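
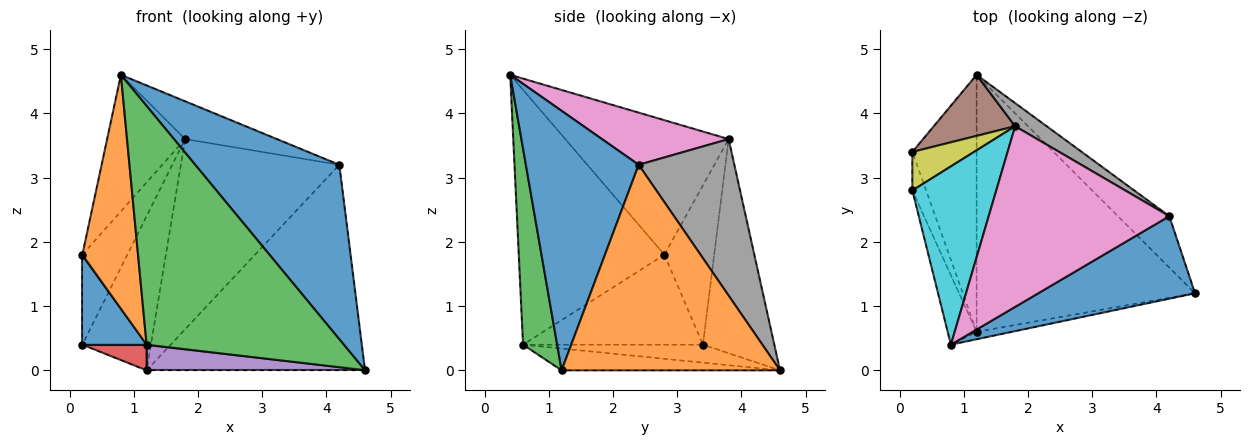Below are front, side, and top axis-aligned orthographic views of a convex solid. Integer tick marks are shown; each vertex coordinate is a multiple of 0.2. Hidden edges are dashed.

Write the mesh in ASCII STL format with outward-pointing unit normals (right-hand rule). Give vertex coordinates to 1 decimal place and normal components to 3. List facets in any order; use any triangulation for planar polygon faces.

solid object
 facet normal 0.578 -0.738 0.349
  outer loop
   vertex 4.2 2.4 3.2
   vertex 0.8 0.4 4.6
   vertex 4.6 1.2 0.0
  endloop
 endfacet
 facet normal 0.696 0.696 -0.174
  outer loop
   vertex 4.2 2.4 3.2
   vertex 4.6 1.2 0.0
   vertex 1.2 4.6 0.0
  endloop
 endfacet
 facet normal 0.170 -0.985 -0.031
  outer loop
   vertex 1.2 0.6 0.4
   vertex 4.6 1.2 0.0
   vertex 0.8 0.4 4.6
  endloop
 endfacet
 facet normal -0.268 -0.096 -0.959
  outer loop
   vertex 1.2 0.6 0.4
   vertex 0.2 3.4 0.4
   vertex 1.2 4.6 0.0
  endloop
 endfacet
 facet normal -0.099 -0.099 -0.990
  outer loop
   vertex 1.2 0.6 0.4
   vertex 1.2 4.6 0.0
   vertex 4.6 1.2 0.0
  endloop
 endfacet
 facet normal -0.696 0.668 0.264
  outer loop
   vertex 1.8 3.8 3.6
   vertex 1.2 4.6 0.0
   vertex 0.2 3.4 0.4
  endloop
 endfacet
 facet normal 0.272 0.197 0.942
  outer loop
   vertex 1.8 3.8 3.6
   vertex 0.8 0.4 4.6
   vertex 4.2 2.4 3.2
  endloop
 endfacet
 facet normal 0.514 0.852 0.104
  outer loop
   vertex 1.8 3.8 3.6
   vertex 4.2 2.4 3.2
   vertex 1.2 4.6 0.0
  endloop
 endfacet
 facet normal -0.713 0.644 0.276
  outer loop
   vertex 0.2 2.8 1.8
   vertex 1.8 3.8 3.6
   vertex 0.2 3.4 0.4
  endloop
 endfacet
 facet normal -0.786 0.376 0.490
  outer loop
   vertex 0.2 2.8 1.8
   vertex 0.8 0.4 4.6
   vertex 1.8 3.8 3.6
  endloop
 endfacet
 facet normal -0.932 -0.333 -0.143
  outer loop
   vertex 0.2 2.8 1.8
   vertex 0.2 3.4 0.4
   vertex 1.2 0.6 0.4
  endloop
 endfacet
 facet normal -0.929 -0.355 -0.105
  outer loop
   vertex 0.2 2.8 1.8
   vertex 1.2 0.6 0.4
   vertex 0.8 0.4 4.6
  endloop
 endfacet
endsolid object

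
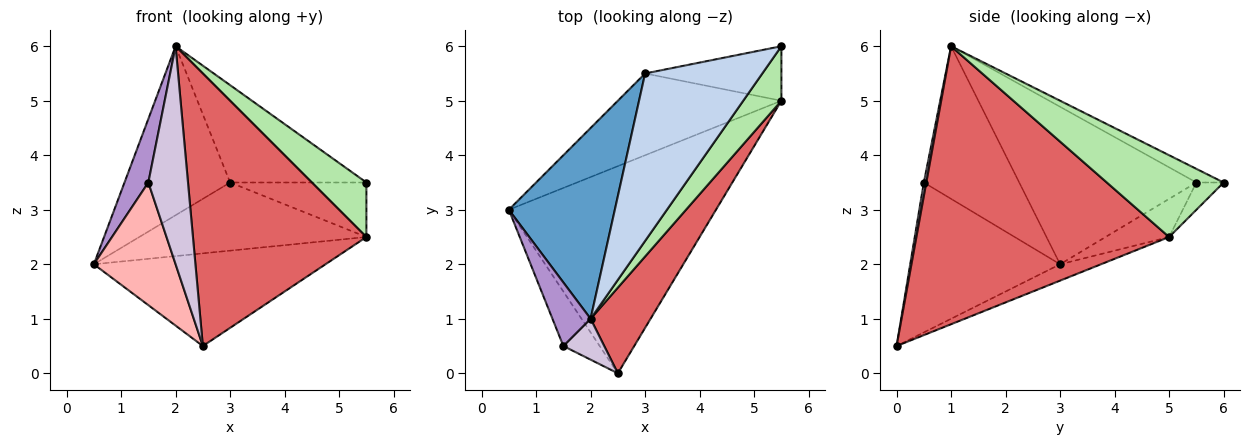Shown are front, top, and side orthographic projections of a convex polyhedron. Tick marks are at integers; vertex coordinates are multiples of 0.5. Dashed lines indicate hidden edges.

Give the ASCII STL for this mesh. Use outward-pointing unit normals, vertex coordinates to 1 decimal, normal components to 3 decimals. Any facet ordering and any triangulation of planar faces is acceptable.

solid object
 facet normal -0.744 0.443 0.501
  outer loop
   vertex 3.0 5.5 3.5
   vertex 0.5 3.0 2.0
   vertex 2.0 1.0 6.0
  endloop
 endfacet
 facet normal -0.100 0.500 0.860
  outer loop
   vertex 3.0 5.5 3.5
   vertex 2.0 1.0 6.0
   vertex 5.5 6.0 3.5
  endloop
 endfacet
 facet normal -0.072 0.407 -0.910
  outer loop
   vertex 5.5 5.0 2.5
   vertex 2.5 0.0 0.5
   vertex 0.5 3.0 2.0
  endloop
 endfacet
 facet normal -0.176 0.630 -0.756
  outer loop
   vertex 5.5 5.0 2.5
   vertex 0.5 3.0 2.0
   vertex 3.0 5.5 3.5
  endloop
 endfacet
 facet normal -0.140 0.700 -0.700
  outer loop
   vertex 5.5 5.0 2.5
   vertex 3.0 5.5 3.5
   vertex 5.5 6.0 3.5
  endloop
 endfacet
 facet normal 0.835 -0.389 0.389
  outer loop
   vertex 5.5 5.0 2.5
   vertex 5.5 6.0 3.5
   vertex 2.0 1.0 6.0
  endloop
 endfacet
 facet normal 0.812 -0.557 0.175
  outer loop
   vertex 5.5 5.0 2.5
   vertex 2.0 1.0 6.0
   vertex 2.5 0.0 0.5
  endloop
 endfacet
 facet normal -0.859 -0.468 -0.208
  outer loop
   vertex 1.5 0.5 3.5
   vertex 0.5 3.0 2.0
   vertex 2.5 0.0 0.5
  endloop
 endfacet
 facet normal -0.943 -0.236 0.236
  outer loop
   vertex 1.5 0.5 3.5
   vertex 2.0 1.0 6.0
   vertex 0.5 3.0 2.0
  endloop
 endfacet
 facet normal 0.061 -0.981 0.184
  outer loop
   vertex 1.5 0.5 3.5
   vertex 2.5 0.0 0.5
   vertex 2.0 1.0 6.0
  endloop
 endfacet
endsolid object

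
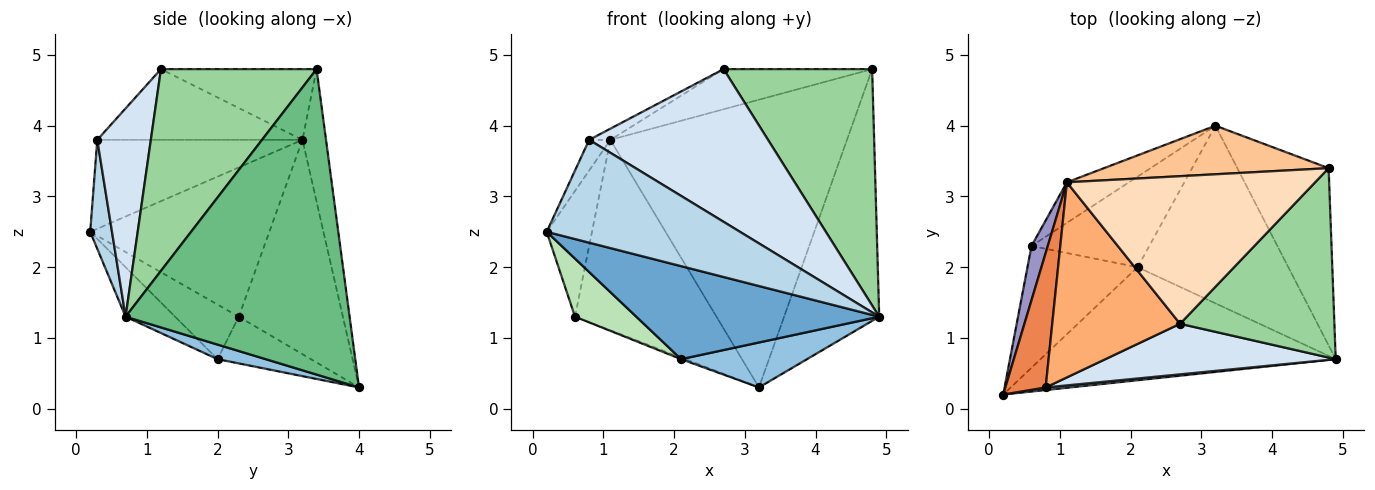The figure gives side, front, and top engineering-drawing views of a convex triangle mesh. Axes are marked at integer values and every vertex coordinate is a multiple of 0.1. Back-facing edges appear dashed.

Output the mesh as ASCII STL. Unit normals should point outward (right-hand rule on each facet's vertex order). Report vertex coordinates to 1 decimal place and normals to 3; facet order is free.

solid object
 facet normal -0.128 -0.630 -0.766
  outer loop
   vertex 2.1 2.0 0.7
   vertex 4.9 0.7 1.3
   vertex 0.2 0.2 2.5
  endloop
 endfacet
 facet normal 0.093 -0.244 -0.965
  outer loop
   vertex 2.1 2.0 0.7
   vertex 3.2 4.0 0.3
   vertex 4.9 0.7 1.3
  endloop
 endfacet
 facet normal 0.112 -0.993 0.025
  outer loop
   vertex 0.8 0.3 3.8
   vertex 0.2 0.2 2.5
   vertex 4.9 0.7 1.3
  endloop
 endfacet
 facet normal 0.273 -0.913 0.302
  outer loop
   vertex 0.8 0.3 3.8
   vertex 4.9 0.7 1.3
   vertex 2.7 1.2 4.8
  endloop
 endfacet
 facet normal -0.907 0.094 0.411
  outer loop
   vertex 0.8 0.3 3.8
   vertex 1.1 3.2 3.8
   vertex 0.2 0.2 2.5
  endloop
 endfacet
 facet normal -0.484 0.050 0.874
  outer loop
   vertex 0.8 0.3 3.8
   vertex 2.7 1.2 4.8
   vertex 1.1 3.2 3.8
  endloop
 endfacet
 facet normal -0.098 0.981 0.166
  outer loop
   vertex 4.8 3.4 4.8
   vertex 3.2 4.0 0.3
   vertex 1.1 3.2 3.8
  endloop
 endfacet
 facet normal -0.265 0.253 0.930
  outer loop
   vertex 4.8 3.4 4.8
   vertex 1.1 3.2 3.8
   vertex 2.7 1.2 4.8
  endloop
 endfacet
 facet normal 0.887 0.377 -0.265
  outer loop
   vertex 4.8 3.4 4.8
   vertex 4.9 0.7 1.3
   vertex 3.2 4.0 0.3
  endloop
 endfacet
 facet normal 0.633 -0.604 0.484
  outer loop
   vertex 4.8 3.4 4.8
   vertex 2.7 1.2 4.8
   vertex 4.9 0.7 1.3
  endloop
 endfacet
 facet normal -0.408 -0.393 -0.824
  outer loop
   vertex 0.6 2.3 1.3
   vertex 2.1 2.0 0.7
   vertex 0.2 0.2 2.5
  endloop
 endfacet
 facet normal -0.368 0.017 -0.929
  outer loop
   vertex 0.6 2.3 1.3
   vertex 3.2 4.0 0.3
   vertex 2.1 2.0 0.7
  endloop
 endfacet
 facet normal -0.964 0.244 0.105
  outer loop
   vertex 0.6 2.3 1.3
   vertex 0.2 0.2 2.5
   vertex 1.1 3.2 3.8
  endloop
 endfacet
 facet normal -0.584 0.794 -0.169
  outer loop
   vertex 0.6 2.3 1.3
   vertex 1.1 3.2 3.8
   vertex 3.2 4.0 0.3
  endloop
 endfacet
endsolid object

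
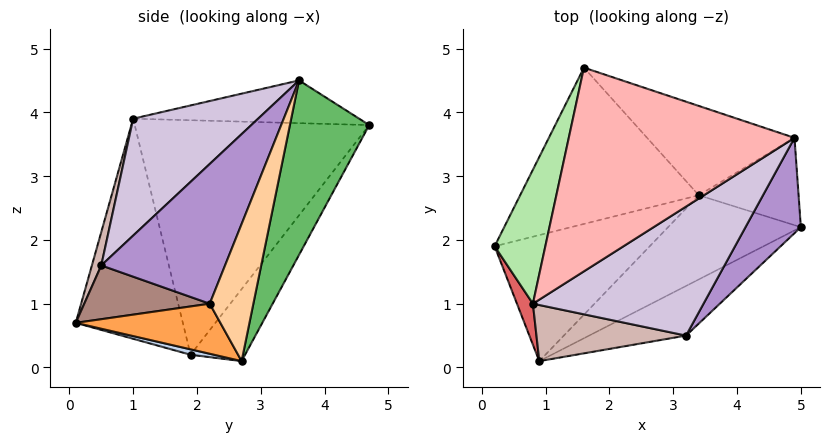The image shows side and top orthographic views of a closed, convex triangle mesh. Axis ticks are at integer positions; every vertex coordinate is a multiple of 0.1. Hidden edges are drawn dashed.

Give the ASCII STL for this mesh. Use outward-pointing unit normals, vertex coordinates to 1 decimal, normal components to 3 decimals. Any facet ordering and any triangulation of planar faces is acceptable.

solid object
 facet normal -0.219 0.810 -0.544
  outer loop
   vertex 3.4 2.7 0.1
   vertex 0.2 1.9 0.2
   vertex 1.6 4.7 3.8
  endloop
 endfacet
 facet normal 0.034 -0.255 -0.966
  outer loop
   vertex 3.4 2.7 0.1
   vertex 0.9 0.1 0.7
   vertex 0.2 1.9 0.2
  endloop
 endfacet
 facet normal 0.308 -0.485 -0.818
  outer loop
   vertex 3.4 2.7 0.1
   vertex 5.0 2.2 1.0
   vertex 0.9 0.1 0.7
  endloop
 endfacet
 facet normal 0.443 0.837 -0.322
  outer loop
   vertex 3.4 2.7 0.1
   vertex 4.9 3.6 4.5
   vertex 5.0 2.2 1.0
  endloop
 endfacet
 facet normal 0.359 0.883 -0.303
  outer loop
   vertex 3.4 2.7 0.1
   vertex 1.6 4.7 3.8
   vertex 4.9 3.6 4.5
  endloop
 endfacet
 facet normal -0.955 0.212 0.206
  outer loop
   vertex 0.8 1.0 3.9
   vertex 1.6 4.7 3.8
   vertex 0.2 1.9 0.2
  endloop
 endfacet
 facet normal -0.936 -0.345 0.068
  outer loop
   vertex 0.8 1.0 3.9
   vertex 0.2 1.9 0.2
   vertex 0.9 0.1 0.7
  endloop
 endfacet
 facet normal -0.186 0.067 0.980
  outer loop
   vertex 0.8 1.0 3.9
   vertex 4.9 3.6 4.5
   vertex 1.6 4.7 3.8
  endloop
 endfacet
 facet normal 0.707 -0.650 0.280
  outer loop
   vertex 3.2 0.5 1.6
   vertex 5.0 2.2 1.0
   vertex 4.9 3.6 4.5
  endloop
 endfacet
 facet normal 0.384 -0.734 0.560
  outer loop
   vertex 3.2 0.5 1.6
   vertex 4.9 3.6 4.5
   vertex 0.8 1.0 3.9
  endloop
 endfacet
 facet normal 0.375 -0.635 -0.675
  outer loop
   vertex 3.2 0.5 1.6
   vertex 0.9 0.1 0.7
   vertex 5.0 2.2 1.0
  endloop
 endfacet
 facet normal 0.061 -0.960 0.272
  outer loop
   vertex 3.2 0.5 1.6
   vertex 0.8 1.0 3.9
   vertex 0.9 0.1 0.7
  endloop
 endfacet
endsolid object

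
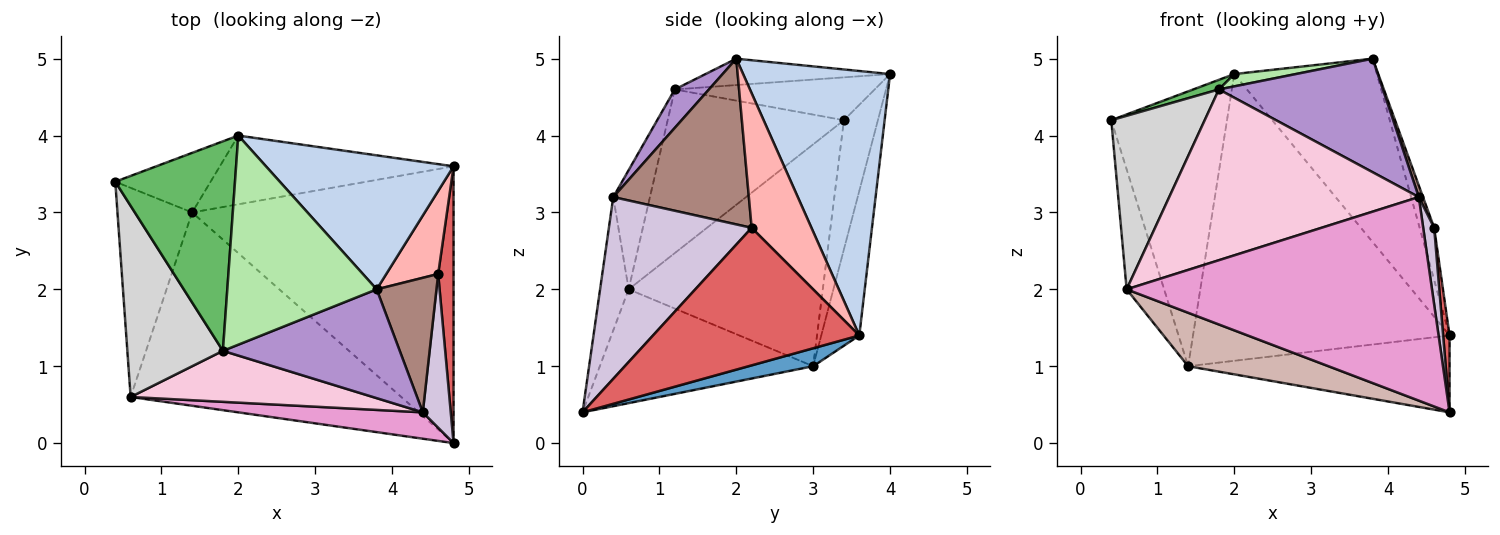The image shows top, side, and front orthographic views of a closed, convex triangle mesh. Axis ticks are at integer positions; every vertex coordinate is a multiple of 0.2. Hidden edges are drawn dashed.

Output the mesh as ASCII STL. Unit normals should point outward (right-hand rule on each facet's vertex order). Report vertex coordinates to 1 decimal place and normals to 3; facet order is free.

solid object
 facet normal 0.066 0.267 -0.961
  outer loop
   vertex 1.4 3.0 1.0
   vertex 4.8 3.6 1.4
   vertex 4.8 0.0 0.4
  endloop
 endfacet
 facet normal 0.639 0.621 0.454
  outer loop
   vertex 2.0 4.0 4.8
   vertex 3.8 2.0 5.0
   vertex 4.8 3.6 1.4
  endloop
 endfacet
 facet normal -0.276 0.939 -0.204
  outer loop
   vertex 2.0 4.0 4.8
   vertex 1.4 3.0 1.0
   vertex 0.4 3.4 4.2
  endloop
 endfacet
 facet normal -0.143 0.962 -0.231
  outer loop
   vertex 2.0 4.0 4.8
   vertex 4.8 3.6 1.4
   vertex 1.4 3.0 1.0
  endloop
 endfacet
 facet normal -0.337 -0.043 0.941
  outer loop
   vertex 1.8 1.2 4.6
   vertex 2.0 4.0 4.8
   vertex 0.4 3.4 4.2
  endloop
 endfacet
 facet normal -0.173 -0.058 0.983
  outer loop
   vertex 1.8 1.2 4.6
   vertex 3.8 2.0 5.0
   vertex 2.0 4.0 4.8
  endloop
 endfacet
 facet normal 0.993 -0.031 0.111
  outer loop
   vertex 4.6 2.2 2.8
   vertex 4.8 0.0 0.4
   vertex 4.8 3.6 1.4
  endloop
 endfacet
 facet normal 0.910 0.221 0.351
  outer loop
   vertex 4.6 2.2 2.8
   vertex 4.8 3.6 1.4
   vertex 3.8 2.0 5.0
  endloop
 endfacet
 facet normal 0.149 -0.714 0.684
  outer loop
   vertex 4.4 0.4 3.2
   vertex 3.8 2.0 5.0
   vertex 1.8 1.2 4.6
  endloop
 endfacet
 facet normal 0.986 -0.076 0.152
  outer loop
   vertex 4.4 0.4 3.2
   vertex 4.8 0.0 0.4
   vertex 4.6 2.2 2.8
  endloop
 endfacet
 facet normal 0.940 -0.029 0.339
  outer loop
   vertex 4.4 0.4 3.2
   vertex 4.6 2.2 2.8
   vertex 3.8 2.0 5.0
  endloop
 endfacet
 facet normal -0.376 -0.247 -0.893
  outer loop
   vertex 0.6 0.6 2.0
   vertex 1.4 3.0 1.0
   vertex 4.8 0.0 0.4
  endloop
 endfacet
 facet normal -0.092 -0.987 0.128
  outer loop
   vertex 0.6 0.6 2.0
   vertex 4.8 0.0 0.4
   vertex 4.4 0.4 3.2
  endloop
 endfacet
 facet normal -0.139 -0.949 0.283
  outer loop
   vertex 0.6 0.6 2.0
   vertex 4.4 0.4 3.2
   vertex 1.8 1.2 4.6
  endloop
 endfacet
 facet normal -0.932 0.180 -0.314
  outer loop
   vertex 0.6 0.6 2.0
   vertex 0.4 3.4 4.2
   vertex 1.4 3.0 1.0
  endloop
 endfacet
 facet normal -0.785 -0.416 0.458
  outer loop
   vertex 0.6 0.6 2.0
   vertex 1.8 1.2 4.6
   vertex 0.4 3.4 4.2
  endloop
 endfacet
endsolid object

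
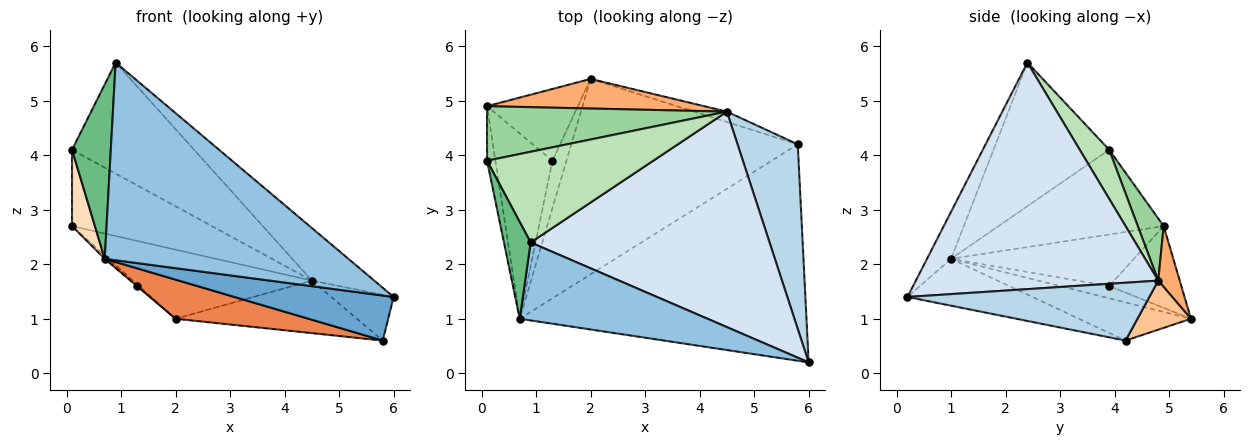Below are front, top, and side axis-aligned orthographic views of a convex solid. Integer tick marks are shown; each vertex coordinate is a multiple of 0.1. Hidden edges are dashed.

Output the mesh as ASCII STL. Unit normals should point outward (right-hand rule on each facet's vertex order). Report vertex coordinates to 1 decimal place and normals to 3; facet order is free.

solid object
 facet normal -0.158 -0.201 -0.967
  outer loop
   vertex 0.7 1.0 2.1
   vertex 5.8 4.2 0.6
   vertex 6.0 0.2 1.4
  endloop
 endfacet
 facet normal -0.092 -0.926 0.365
  outer loop
   vertex 0.7 1.0 2.1
   vertex 6.0 0.2 1.4
   vertex 0.9 2.4 5.7
  endloop
 endfacet
 facet normal 0.682 0.176 0.710
  outer loop
   vertex 4.5 4.8 1.7
   vertex 6.0 0.2 1.4
   vertex 5.8 4.2 0.6
  endloop
 endfacet
 facet normal 0.678 0.174 0.714
  outer loop
   vertex 4.5 4.8 1.7
   vertex 0.9 2.4 5.7
   vertex 6.0 0.2 1.4
  endloop
 endfacet
 facet normal -0.163 -0.194 -0.967
  outer loop
   vertex 2.0 5.4 1.0
   vertex 5.8 4.2 0.6
   vertex 0.7 1.0 2.1
  endloop
 endfacet
 facet normal 0.110 0.914 0.391
  outer loop
   vertex 2.0 5.4 1.0
   vertex 0.1 4.9 2.7
   vertex 4.5 4.8 1.7
  endloop
 endfacet
 facet normal 0.278 0.942 -0.185
  outer loop
   vertex 2.0 5.4 1.0
   vertex 4.5 4.8 1.7
   vertex 5.8 4.2 0.6
  endloop
 endfacet
 facet normal -0.986 -0.137 -0.098
  outer loop
   vertex 0.1 3.9 4.1
   vertex 0.1 4.9 2.7
   vertex 0.7 1.0 2.1
  endloop
 endfacet
 facet normal -0.934 -0.313 0.174
  outer loop
   vertex 0.1 3.9 4.1
   vertex 0.7 1.0 2.1
   vertex 0.9 2.4 5.7
  endloop
 endfacet
 facet normal 0.149 0.805 0.575
  outer loop
   vertex 0.1 3.9 4.1
   vertex 4.5 4.8 1.7
   vertex 0.1 4.9 2.7
  endloop
 endfacet
 facet normal 0.184 0.761 0.622
  outer loop
   vertex 0.1 3.9 4.1
   vertex 0.9 2.4 5.7
   vertex 4.5 4.8 1.7
  endloop
 endfacet
 facet normal -0.671 0.011 -0.742
  outer loop
   vertex 1.3 3.9 1.6
   vertex 0.7 1.0 2.1
   vertex 0.1 4.9 2.7
  endloop
 endfacet
 facet normal -0.669 0.015 -0.743
  outer loop
   vertex 1.3 3.9 1.6
   vertex 0.1 4.9 2.7
   vertex 2.0 5.4 1.0
  endloop
 endfacet
 facet normal -0.659 0.007 -0.752
  outer loop
   vertex 1.3 3.9 1.6
   vertex 2.0 5.4 1.0
   vertex 0.7 1.0 2.1
  endloop
 endfacet
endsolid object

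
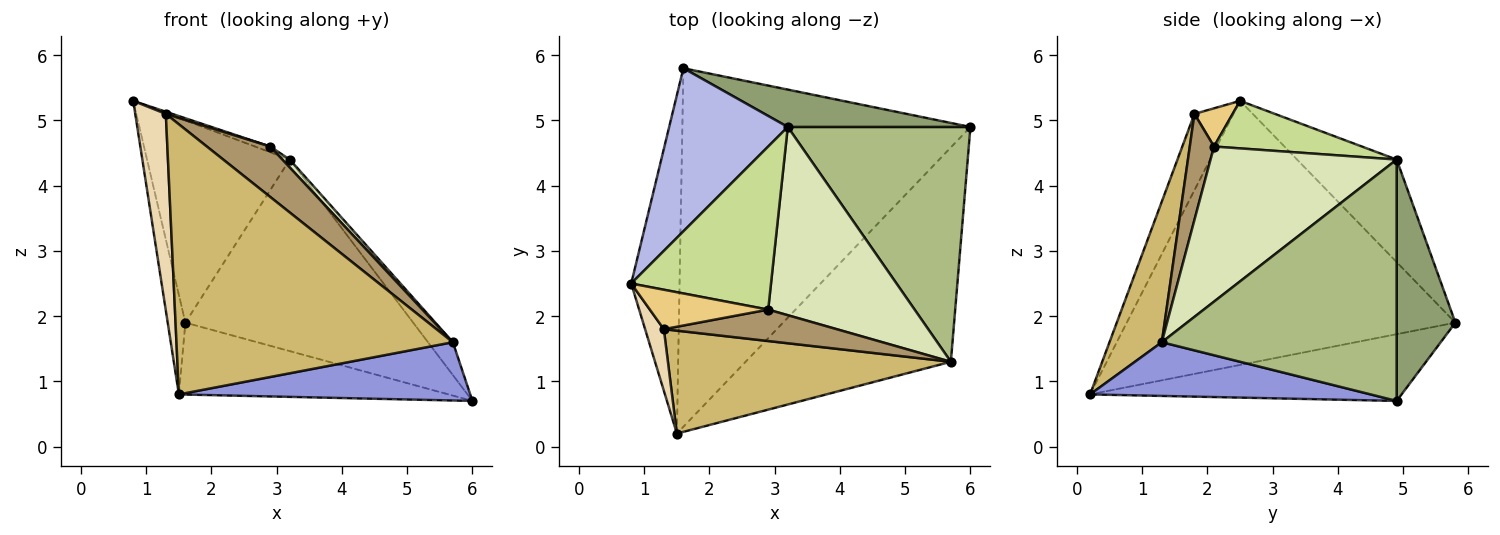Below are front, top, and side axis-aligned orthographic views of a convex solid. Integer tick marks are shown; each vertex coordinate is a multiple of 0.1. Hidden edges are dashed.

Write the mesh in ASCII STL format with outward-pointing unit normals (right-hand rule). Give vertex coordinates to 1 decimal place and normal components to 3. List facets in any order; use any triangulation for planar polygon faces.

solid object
 facet normal -0.982 0.053 -0.180
  outer loop
   vertex 1.5 0.2 0.8
   vertex 0.8 2.5 5.3
   vertex 1.6 5.8 1.9
  endloop
 endfacet
 facet normal -0.222 0.192 -0.956
  outer loop
   vertex 1.5 0.2 0.8
   vertex 1.6 5.8 1.9
   vertex 6.0 4.9 0.7
  endloop
 endfacet
 facet normal 0.245 -0.254 -0.936
  outer loop
   vertex 5.7 1.3 1.6
   vertex 1.5 0.2 0.8
   vertex 6.0 4.9 0.7
  endloop
 endfacet
 facet normal -0.477 0.684 0.552
  outer loop
   vertex 3.2 4.9 4.4
   vertex 1.6 5.8 1.9
   vertex 0.8 2.5 5.3
  endloop
 endfacet
 facet normal 0.245 0.952 0.186
  outer loop
   vertex 3.2 4.9 4.4
   vertex 6.0 4.9 0.7
   vertex 1.6 5.8 1.9
  endloop
 endfacet
 facet normal 0.795 0.084 0.601
  outer loop
   vertex 3.2 4.9 4.4
   vertex 5.7 1.3 1.6
   vertex 6.0 4.9 0.7
  endloop
 endfacet
 facet normal 0.322 0.033 0.946
  outer loop
   vertex 2.9 2.1 4.6
   vertex 3.2 4.9 4.4
   vertex 0.8 2.5 5.3
  endloop
 endfacet
 facet normal 0.727 -0.029 0.686
  outer loop
   vertex 2.9 2.1 4.6
   vertex 5.7 1.3 1.6
   vertex 3.2 4.9 4.4
  endloop
 endfacet
 facet normal 0.309 -0.807 0.503
  outer loop
   vertex 1.3 1.8 5.1
   vertex 5.7 1.3 1.6
   vertex 2.9 2.1 4.6
  endloop
 endfacet
 facet normal 0.174 -0.920 0.351
  outer loop
   vertex 1.3 1.8 5.1
   vertex 1.5 0.2 0.8
   vertex 5.7 1.3 1.6
  endloop
 endfacet
 facet normal 0.307 -0.052 0.950
  outer loop
   vertex 1.3 1.8 5.1
   vertex 2.9 2.1 4.6
   vertex 0.8 2.5 5.3
  endloop
 endfacet
 facet normal -0.773 -0.606 0.190
  outer loop
   vertex 1.3 1.8 5.1
   vertex 0.8 2.5 5.3
   vertex 1.5 0.2 0.8
  endloop
 endfacet
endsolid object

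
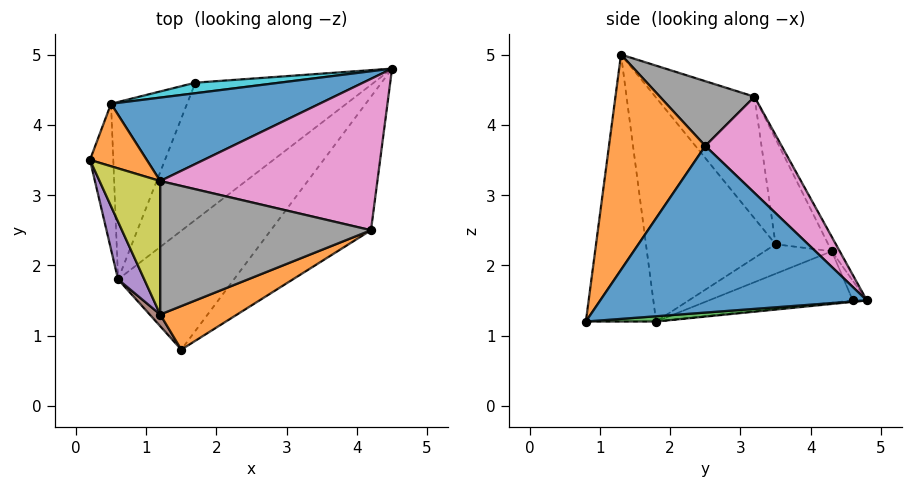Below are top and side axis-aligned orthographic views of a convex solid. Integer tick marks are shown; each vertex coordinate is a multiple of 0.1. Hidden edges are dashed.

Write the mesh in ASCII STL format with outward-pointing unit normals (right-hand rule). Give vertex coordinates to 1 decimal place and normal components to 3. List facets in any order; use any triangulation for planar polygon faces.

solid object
 facet normal 0.734 -0.517 -0.441
  outer loop
   vertex 4.2 2.5 3.7
   vertex 1.5 0.8 1.2
   vertex 4.5 4.8 1.5
  endloop
 endfacet
 facet normal 0.423 -0.894 0.151
  outer loop
   vertex 4.2 2.5 3.7
   vertex 1.2 1.3 5.0
   vertex 1.5 0.8 1.2
  endloop
 endfacet
 facet normal 0.045 0.041 -0.998
  outer loop
   vertex 0.6 1.8 1.2
   vertex 4.5 4.8 1.5
   vertex 1.5 0.8 1.2
  endloop
 endfacet
 facet normal -0.008 0.110 -0.994
  outer loop
   vertex 0.6 1.8 1.2
   vertex 1.7 4.6 1.5
   vertex 4.5 4.8 1.5
  endloop
 endfacet
 facet normal -0.949 -0.295 0.111
  outer loop
   vertex 0.6 1.8 1.2
   vertex 1.2 1.3 5.0
   vertex 0.2 3.5 2.3
  endloop
 endfacet
 facet normal -0.743 -0.669 0.029
  outer loop
   vertex 0.6 1.8 1.2
   vertex 1.5 0.8 1.2
   vertex 1.2 1.3 5.0
  endloop
 endfacet
 facet normal 0.313 0.635 0.706
  outer loop
   vertex 1.2 3.2 4.4
   vertex 4.2 2.5 3.7
   vertex 4.5 4.8 1.5
  endloop
 endfacet
 facet normal 0.281 0.289 0.915
  outer loop
   vertex 1.2 3.2 4.4
   vertex 1.2 1.3 5.0
   vertex 4.2 2.5 3.7
  endloop
 endfacet
 facet normal -0.886 0.140 0.442
  outer loop
   vertex 1.2 3.2 4.4
   vertex 0.2 3.5 2.3
   vertex 1.2 1.3 5.0
  endloop
 endfacet
 facet normal -0.068 0.954 0.292
  outer loop
   vertex 0.5 4.3 2.2
   vertex 4.5 4.8 1.5
   vertex 1.7 4.6 1.5
  endloop
 endfacet
 facet normal -0.032 0.890 0.455
  outer loop
   vertex 0.5 4.3 2.2
   vertex 1.2 3.2 4.4
   vertex 4.5 4.8 1.5
  endloop
 endfacet
 facet normal -0.820 0.363 0.442
  outer loop
   vertex 0.5 4.3 2.2
   vertex 0.2 3.5 2.3
   vertex 1.2 3.2 4.4
  endloop
 endfacet
 facet normal -0.767 0.212 -0.606
  outer loop
   vertex 0.5 4.3 2.2
   vertex 0.6 1.8 1.2
   vertex 0.2 3.5 2.3
  endloop
 endfacet
 facet normal -0.535 0.295 -0.791
  outer loop
   vertex 0.5 4.3 2.2
   vertex 1.7 4.6 1.5
   vertex 0.6 1.8 1.2
  endloop
 endfacet
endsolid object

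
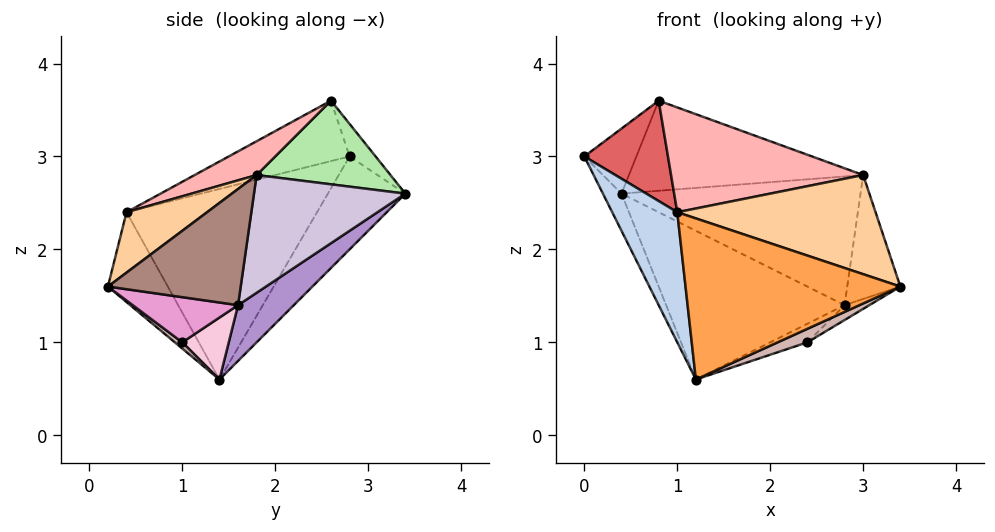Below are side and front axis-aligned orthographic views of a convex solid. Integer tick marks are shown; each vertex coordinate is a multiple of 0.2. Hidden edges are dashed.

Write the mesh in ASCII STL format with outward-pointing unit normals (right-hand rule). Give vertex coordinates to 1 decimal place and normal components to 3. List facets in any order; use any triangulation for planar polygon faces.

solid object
 facet normal -0.826 0.198 -0.528
  outer loop
   vertex 1.2 1.4 0.6
   vertex 0.0 2.8 3.0
   vertex 0.4 3.4 2.6
  endloop
 endfacet
 facet normal -0.910 -0.311 -0.274
  outer loop
   vertex 1.0 0.4 2.4
   vertex 0.0 2.8 3.0
   vertex 1.2 1.4 0.6
  endloop
 endfacet
 facet normal -0.234 -0.839 -0.492
  outer loop
   vertex 1.0 0.4 2.4
   vertex 1.2 1.4 0.6
   vertex 3.4 0.2 1.6
  endloop
 endfacet
 facet normal 0.223 -0.549 0.806
  outer loop
   vertex 3.0 1.8 2.8
   vertex 1.0 0.4 2.4
   vertex 3.4 0.2 1.6
  endloop
 endfacet
 facet normal -0.333 0.667 0.667
  outer loop
   vertex 0.8 2.6 3.6
   vertex 0.4 3.4 2.6
   vertex 0.0 2.8 3.0
  endloop
 endfacet
 facet normal 0.444 0.778 0.444
  outer loop
   vertex 0.8 2.6 3.6
   vertex 3.0 1.8 2.8
   vertex 0.4 3.4 2.6
  endloop
 endfacet
 facet normal -0.609 -0.422 0.672
  outer loop
   vertex 0.8 2.6 3.6
   vertex 0.0 2.8 3.0
   vertex 1.0 0.4 2.4
  endloop
 endfacet
 facet normal 0.149 -0.463 0.874
  outer loop
   vertex 0.8 2.6 3.6
   vertex 1.0 0.4 2.4
   vertex 3.0 1.8 2.8
  endloop
 endfacet
 facet normal 0.229 0.733 -0.641
  outer loop
   vertex 2.8 1.6 1.4
   vertex 1.2 1.4 0.6
   vertex 0.4 3.4 2.6
  endloop
 endfacet
 facet normal 0.525 0.829 -0.193
  outer loop
   vertex 2.8 1.6 1.4
   vertex 0.4 3.4 2.6
   vertex 3.0 1.8 2.8
  endloop
 endfacet
 facet normal 0.913 0.365 -0.183
  outer loop
   vertex 2.8 1.6 1.4
   vertex 3.0 1.8 2.8
   vertex 3.4 0.2 1.6
  endloop
 endfacet
 facet normal 0.123 -0.492 -0.862
  outer loop
   vertex 2.4 1.0 1.0
   vertex 3.4 0.2 1.6
   vertex 1.2 1.4 0.6
  endloop
 endfacet
 facet normal 0.589 0.139 -0.796
  outer loop
   vertex 2.4 1.0 1.0
   vertex 2.8 1.6 1.4
   vertex 3.4 0.2 1.6
  endloop
 endfacet
 facet normal 0.393 0.314 -0.864
  outer loop
   vertex 2.4 1.0 1.0
   vertex 1.2 1.4 0.6
   vertex 2.8 1.6 1.4
  endloop
 endfacet
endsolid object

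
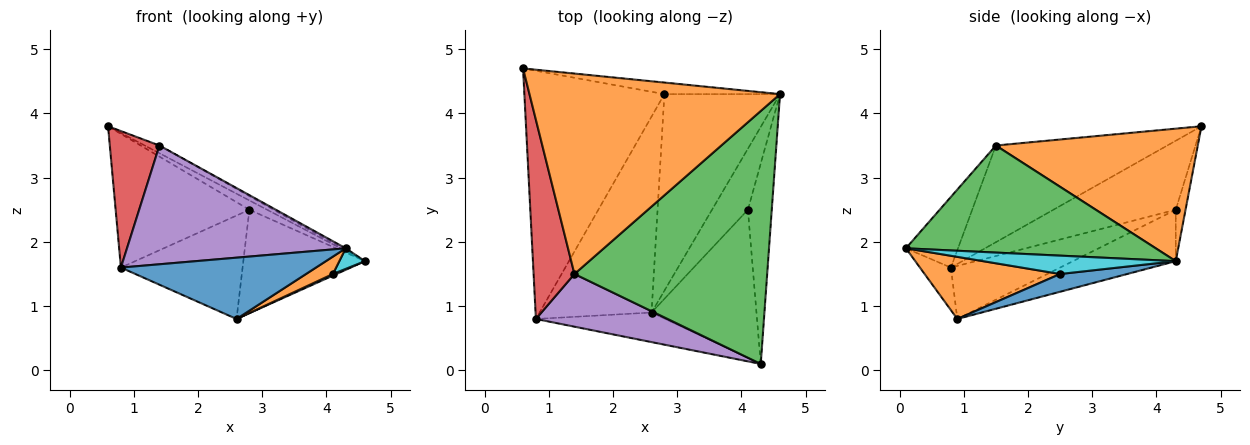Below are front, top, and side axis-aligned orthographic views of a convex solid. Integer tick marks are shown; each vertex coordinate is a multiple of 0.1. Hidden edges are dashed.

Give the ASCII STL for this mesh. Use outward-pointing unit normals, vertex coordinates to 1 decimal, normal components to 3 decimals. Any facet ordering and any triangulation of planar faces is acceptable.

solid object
 facet normal -0.142 -0.892 -0.430
  outer loop
   vertex 0.8 0.8 1.6
   vertex 2.6 0.9 0.8
   vertex 4.3 0.1 1.9
  endloop
 endfacet
 facet normal 0.467 0.034 0.883
  outer loop
   vertex 1.4 1.5 3.5
   vertex 4.6 4.3 1.7
   vertex 0.6 4.7 3.8
  endloop
 endfacet
 facet normal 0.486 0.007 0.874
  outer loop
   vertex 1.4 1.5 3.5
   vertex 4.3 0.1 1.9
   vertex 4.6 4.3 1.7
  endloop
 endfacet
 facet normal -0.890 -0.258 0.376
  outer loop
   vertex 1.4 1.5 3.5
   vertex 0.6 4.7 3.8
   vertex 0.8 0.8 1.6
  endloop
 endfacet
 facet normal -0.213 -0.893 0.396
  outer loop
   vertex 1.4 1.5 3.5
   vertex 0.8 0.8 1.6
   vertex 4.3 0.1 1.9
  endloop
 endfacet
 facet normal -0.327 0.593 -0.736
  outer loop
   vertex 2.8 4.3 2.5
   vertex 0.6 4.7 3.8
   vertex 4.6 4.3 1.7
  endloop
 endfacet
 facet normal -0.366 0.433 -0.824
  outer loop
   vertex 2.8 4.3 2.5
   vertex 4.6 4.3 1.7
   vertex 2.6 0.9 0.8
  endloop
 endfacet
 facet normal -0.398 0.435 -0.808
  outer loop
   vertex 2.8 4.3 2.5
   vertex 0.8 0.8 1.6
   vertex 0.6 4.7 3.8
  endloop
 endfacet
 facet normal -0.386 0.431 -0.816
  outer loop
   vertex 2.8 4.3 2.5
   vertex 2.6 0.9 0.8
   vertex 0.8 0.8 1.6
  endloop
 endfacet
 facet normal 0.608 -0.081 -0.790
  outer loop
   vertex 4.1 2.5 1.5
   vertex 4.6 4.3 1.7
   vertex 4.3 0.1 1.9
  endloop
 endfacet
 facet normal 0.443 -0.024 -0.896
  outer loop
   vertex 4.1 2.5 1.5
   vertex 2.6 0.9 0.8
   vertex 4.6 4.3 1.7
  endloop
 endfacet
 facet normal 0.507 -0.100 -0.856
  outer loop
   vertex 4.1 2.5 1.5
   vertex 4.3 0.1 1.9
   vertex 2.6 0.9 0.8
  endloop
 endfacet
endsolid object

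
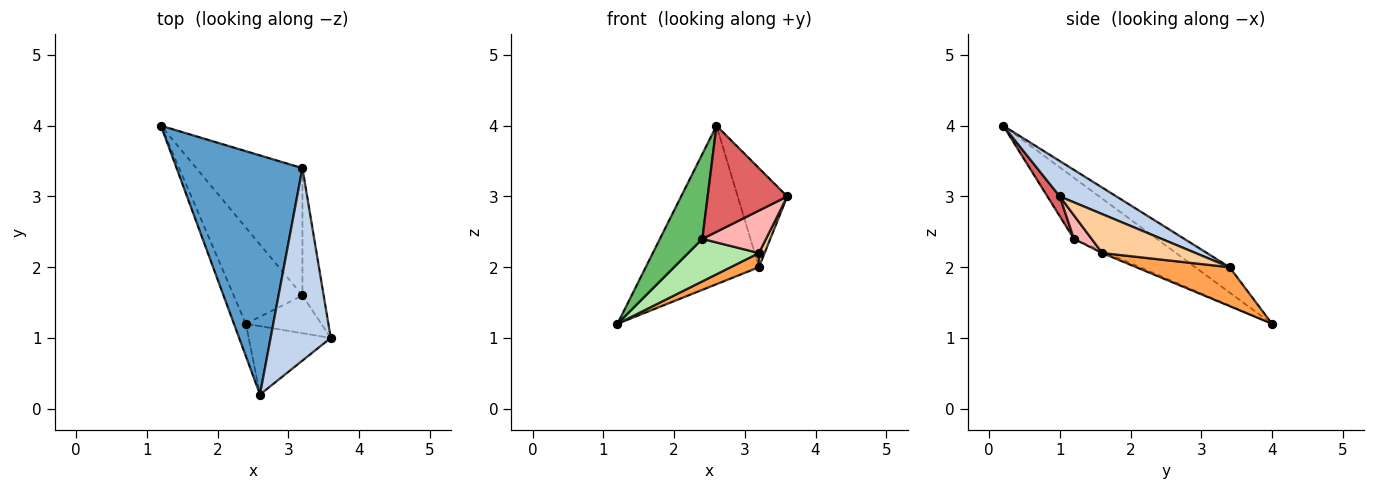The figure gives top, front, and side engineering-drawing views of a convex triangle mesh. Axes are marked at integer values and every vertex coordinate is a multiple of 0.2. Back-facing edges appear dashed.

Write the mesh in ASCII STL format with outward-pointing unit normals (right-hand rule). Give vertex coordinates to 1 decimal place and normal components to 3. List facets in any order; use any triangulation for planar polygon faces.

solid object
 facet normal -0.165 0.545 0.822
  outer loop
   vertex 3.2 3.4 2.0
   vertex 1.2 4.0 1.2
   vertex 2.6 0.2 4.0
  endloop
 endfacet
 facet normal 0.463 0.406 0.788
  outer loop
   vertex 3.2 3.4 2.0
   vertex 2.6 0.2 4.0
   vertex 3.6 1.0 3.0
  endloop
 endfacet
 facet normal 0.342 -0.104 -0.934
  outer loop
   vertex 3.2 3.4 2.0
   vertex 3.2 1.6 2.2
   vertex 1.2 4.0 1.2
  endloop
 endfacet
 facet normal 0.877 -0.053 -0.478
  outer loop
   vertex 3.2 3.4 2.0
   vertex 3.6 1.0 3.0
   vertex 3.2 1.6 2.2
  endloop
 endfacet
 facet normal -0.877 -0.449 -0.171
  outer loop
   vertex 2.4 1.2 2.4
   vertex 2.6 0.2 4.0
   vertex 1.2 4.0 1.2
  endloop
 endfacet
 facet normal -0.027 -0.403 -0.915
  outer loop
   vertex 2.4 1.2 2.4
   vertex 1.2 4.0 1.2
   vertex 3.2 1.6 2.2
  endloop
 endfacet
 facet normal 0.130 -0.833 -0.537
  outer loop
   vertex 2.4 1.2 2.4
   vertex 3.6 1.0 3.0
   vertex 2.6 0.2 4.0
  endloop
 endfacet
 facet normal 0.203 -0.732 -0.650
  outer loop
   vertex 2.4 1.2 2.4
   vertex 3.2 1.6 2.2
   vertex 3.6 1.0 3.0
  endloop
 endfacet
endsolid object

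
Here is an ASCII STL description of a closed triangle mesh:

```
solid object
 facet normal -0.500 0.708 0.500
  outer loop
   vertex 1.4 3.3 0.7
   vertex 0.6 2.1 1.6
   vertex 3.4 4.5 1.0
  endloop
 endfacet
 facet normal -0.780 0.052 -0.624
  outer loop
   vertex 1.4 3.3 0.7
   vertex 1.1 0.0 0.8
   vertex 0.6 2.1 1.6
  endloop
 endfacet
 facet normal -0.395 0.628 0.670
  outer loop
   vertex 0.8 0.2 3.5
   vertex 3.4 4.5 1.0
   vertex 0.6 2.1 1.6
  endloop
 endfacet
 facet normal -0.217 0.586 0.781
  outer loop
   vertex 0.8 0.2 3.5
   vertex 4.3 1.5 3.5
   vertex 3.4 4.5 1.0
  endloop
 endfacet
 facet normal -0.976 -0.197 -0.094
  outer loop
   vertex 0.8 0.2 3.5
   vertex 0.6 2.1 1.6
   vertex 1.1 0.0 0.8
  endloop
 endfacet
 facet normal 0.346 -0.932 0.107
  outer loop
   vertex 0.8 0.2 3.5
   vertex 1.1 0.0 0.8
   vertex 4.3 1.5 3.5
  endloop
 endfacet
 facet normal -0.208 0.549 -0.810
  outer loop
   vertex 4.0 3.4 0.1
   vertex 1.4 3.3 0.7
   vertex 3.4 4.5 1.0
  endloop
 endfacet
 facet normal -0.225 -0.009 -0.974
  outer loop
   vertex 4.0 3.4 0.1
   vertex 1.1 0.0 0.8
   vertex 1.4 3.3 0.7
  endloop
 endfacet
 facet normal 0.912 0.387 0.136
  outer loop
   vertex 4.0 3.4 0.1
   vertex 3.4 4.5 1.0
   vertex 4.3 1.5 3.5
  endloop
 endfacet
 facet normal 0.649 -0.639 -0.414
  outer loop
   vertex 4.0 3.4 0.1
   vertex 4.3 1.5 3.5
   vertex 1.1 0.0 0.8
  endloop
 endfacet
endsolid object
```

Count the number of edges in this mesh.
15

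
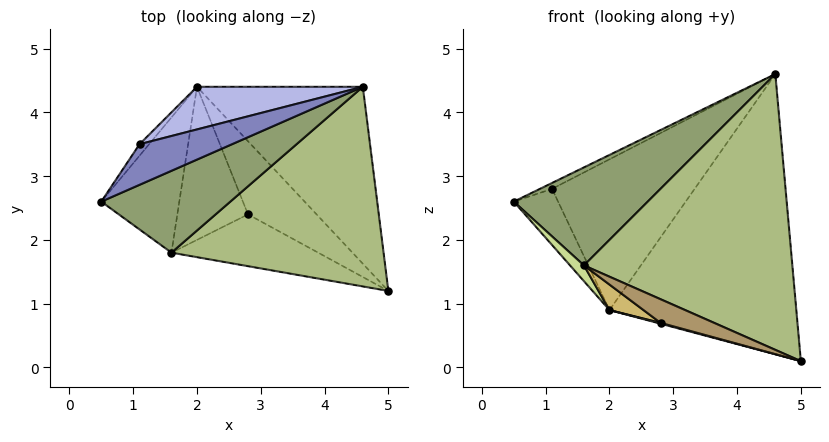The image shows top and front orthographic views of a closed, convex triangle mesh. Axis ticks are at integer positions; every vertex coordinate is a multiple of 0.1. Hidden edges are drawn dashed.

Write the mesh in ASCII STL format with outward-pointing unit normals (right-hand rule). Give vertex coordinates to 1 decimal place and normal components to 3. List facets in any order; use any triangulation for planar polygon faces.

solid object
 facet normal 0.605 0.673 -0.425
  outer loop
   vertex 2.0 4.4 0.9
   vertex 4.6 4.4 4.6
   vertex 5.0 1.2 0.1
  endloop
 endfacet
 facet normal -0.479 0.126 0.869
  outer loop
   vertex 1.1 3.5 2.8
   vertex 0.5 2.6 2.6
   vertex 4.6 4.4 4.6
  endloop
 endfacet
 facet normal -0.814 0.569 -0.116
  outer loop
   vertex 1.1 3.5 2.8
   vertex 2.0 4.4 0.9
   vertex 0.5 2.6 2.6
  endloop
 endfacet
 facet normal -0.361 0.897 0.254
  outer loop
   vertex 1.1 3.5 2.8
   vertex 4.6 4.4 4.6
   vertex 2.0 4.4 0.9
  endloop
 endfacet
 facet normal 0.024 -0.767 0.641
  outer loop
   vertex 1.6 1.8 1.6
   vertex 4.6 4.4 4.6
   vertex 0.5 2.6 2.6
  endloop
 endfacet
 facet normal 0.115 -0.805 0.582
  outer loop
   vertex 1.6 1.8 1.6
   vertex 5.0 1.2 0.1
   vertex 4.6 4.4 4.6
  endloop
 endfacet
 facet normal -0.702 -0.082 -0.707
  outer loop
   vertex 1.6 1.8 1.6
   vertex 0.5 2.6 2.6
   vertex 2.0 4.4 0.9
  endloop
 endfacet
 facet normal -0.269 -0.011 -0.963
  outer loop
   vertex 2.8 2.4 0.7
   vertex 2.0 4.4 0.9
   vertex 5.0 1.2 0.1
  endloop
 endfacet
 facet normal -0.429 -0.375 -0.822
  outer loop
   vertex 2.8 2.4 0.7
   vertex 5.0 1.2 0.1
   vertex 1.6 1.8 1.6
  endloop
 endfacet
 facet normal -0.549 -0.137 -0.824
  outer loop
   vertex 2.8 2.4 0.7
   vertex 1.6 1.8 1.6
   vertex 2.0 4.4 0.9
  endloop
 endfacet
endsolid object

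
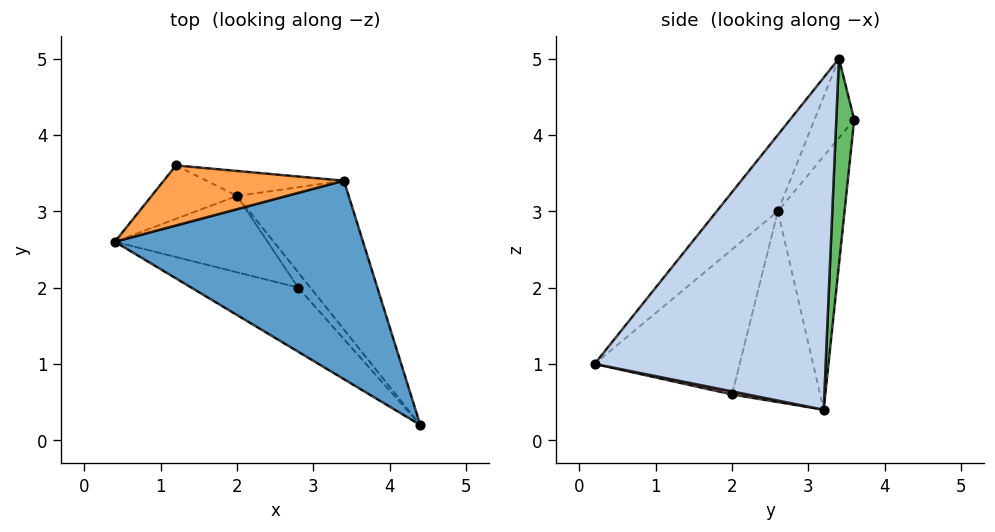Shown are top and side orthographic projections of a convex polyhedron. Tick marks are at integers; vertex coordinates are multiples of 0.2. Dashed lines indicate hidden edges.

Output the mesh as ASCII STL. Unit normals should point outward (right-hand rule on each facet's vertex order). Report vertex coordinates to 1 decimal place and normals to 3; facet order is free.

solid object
 facet normal -0.180 -0.790 0.587
  outer loop
   vertex 3.4 3.4 5.0
   vertex 0.4 2.6 3.0
   vertex 4.4 0.2 1.0
  endloop
 endfacet
 facet normal 0.779 0.570 -0.262
  outer loop
   vertex 2.0 3.2 0.4
   vertex 3.4 3.4 5.0
   vertex 4.4 0.2 1.0
  endloop
 endfacet
 facet normal -0.319 -0.613 0.723
  outer loop
   vertex 1.2 3.6 4.2
   vertex 0.4 2.6 3.0
   vertex 3.4 3.4 5.0
  endloop
 endfacet
 facet normal -0.624 0.752 -0.211
  outer loop
   vertex 1.2 3.6 4.2
   vertex 2.0 3.2 0.4
   vertex 0.4 2.6 3.0
  endloop
 endfacet
 facet normal 0.119 0.990 -0.079
  outer loop
   vertex 1.2 3.6 4.2
   vertex 3.4 3.4 5.0
   vertex 2.0 3.2 0.4
  endloop
 endfacet
 facet normal -0.614 -0.647 -0.453
  outer loop
   vertex 2.8 2.0 0.6
   vertex 4.4 0.2 1.0
   vertex 0.4 2.6 3.0
  endloop
 endfacet
 facet normal -0.662 -0.530 -0.530
  outer loop
   vertex 2.8 2.0 0.6
   vertex 0.4 2.6 3.0
   vertex 2.0 3.2 0.4
  endloop
 endfacet
 facet normal 0.243 0.000 -0.970
  outer loop
   vertex 2.8 2.0 0.6
   vertex 2.0 3.2 0.4
   vertex 4.4 0.2 1.0
  endloop
 endfacet
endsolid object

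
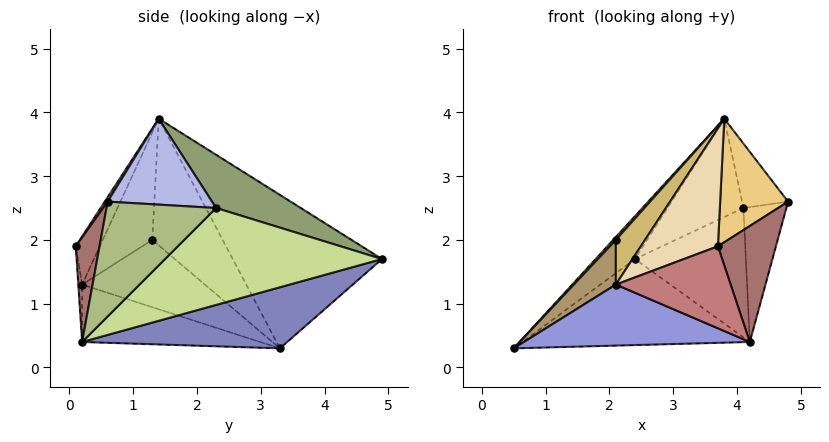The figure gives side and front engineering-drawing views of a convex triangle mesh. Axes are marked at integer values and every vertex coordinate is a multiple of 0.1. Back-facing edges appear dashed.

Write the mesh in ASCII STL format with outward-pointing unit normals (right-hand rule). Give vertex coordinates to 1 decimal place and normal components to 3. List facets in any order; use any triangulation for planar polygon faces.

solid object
 facet normal -0.677 0.178 0.714
  outer loop
   vertex 3.8 1.4 3.9
   vertex 2.4 4.9 1.7
   vertex 0.5 3.3 0.3
  endloop
 endfacet
 facet normal 0.331 0.367 -0.869
  outer loop
   vertex 4.2 0.2 0.4
   vertex 0.5 3.3 0.3
   vertex 2.4 4.9 1.7
  endloop
 endfacet
 facet normal -0.352 -0.447 -0.822
  outer loop
   vertex 4.2 0.2 0.4
   vertex 2.1 0.2 1.3
   vertex 0.5 3.3 0.3
  endloop
 endfacet
 facet normal 0.833 0.367 0.415
  outer loop
   vertex 4.1 2.3 2.5
   vertex 3.8 1.4 3.9
   vertex 4.8 0.6 2.6
  endloop
 endfacet
 facet normal 0.641 0.575 0.507
  outer loop
   vertex 4.1 2.3 2.5
   vertex 2.4 4.9 1.7
   vertex 3.8 1.4 3.9
  endloop
 endfacet
 facet normal 0.887 0.347 -0.305
  outer loop
   vertex 4.1 2.3 2.5
   vertex 4.8 0.6 2.6
   vertex 4.2 0.2 0.4
  endloop
 endfacet
 facet normal 0.823 0.421 -0.382
  outer loop
   vertex 4.1 2.3 2.5
   vertex 4.2 0.2 0.4
   vertex 2.4 4.9 1.7
  endloop
 endfacet
 facet normal -0.744 -0.028 0.667
  outer loop
   vertex 2.1 1.3 2.0
   vertex 3.8 1.4 3.9
   vertex 0.5 3.3 0.3
  endloop
 endfacet
 facet normal -0.843 -0.289 0.454
  outer loop
   vertex 2.1 1.3 2.0
   vertex 0.5 3.3 0.3
   vertex 2.1 0.2 1.3
  endloop
 endfacet
 facet normal -0.674 -0.397 0.624
  outer loop
   vertex 2.1 1.3 2.0
   vertex 2.1 0.2 1.3
   vertex 3.8 1.4 3.9
  endloop
 endfacet
 facet normal 0.035 -0.839 0.543
  outer loop
   vertex 3.7 0.1 1.9
   vertex 4.8 0.6 2.6
   vertex 3.8 1.4 3.9
  endloop
 endfacet
 facet normal -0.251 -0.806 0.536
  outer loop
   vertex 3.7 0.1 1.9
   vertex 3.8 1.4 3.9
   vertex 2.1 0.2 1.3
  endloop
 endfacet
 facet normal 0.379 -0.923 0.065
  outer loop
   vertex 3.7 0.1 1.9
   vertex 4.2 0.2 0.4
   vertex 4.8 0.6 2.6
  endloop
 endfacet
 facet normal -0.033 -0.996 -0.078
  outer loop
   vertex 3.7 0.1 1.9
   vertex 2.1 0.2 1.3
   vertex 4.2 0.2 0.4
  endloop
 endfacet
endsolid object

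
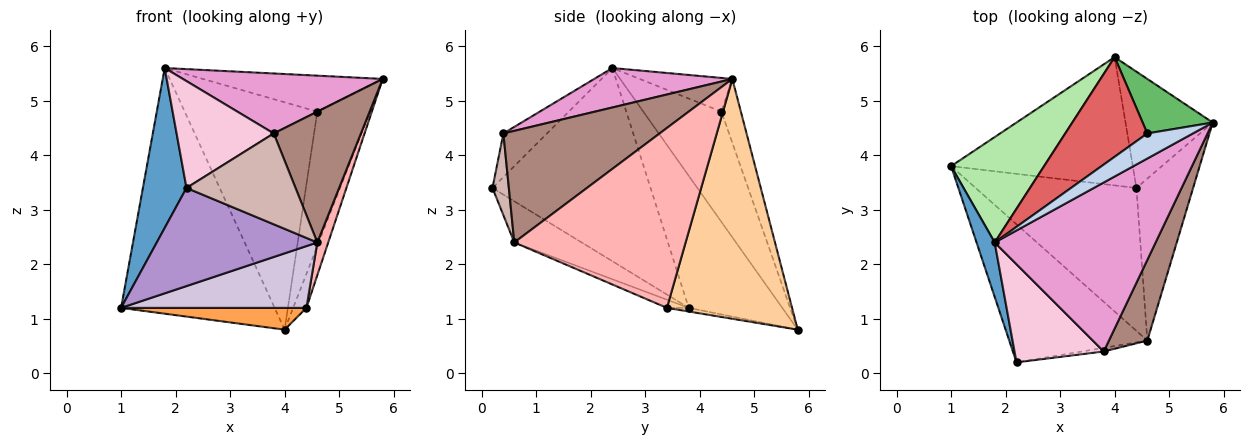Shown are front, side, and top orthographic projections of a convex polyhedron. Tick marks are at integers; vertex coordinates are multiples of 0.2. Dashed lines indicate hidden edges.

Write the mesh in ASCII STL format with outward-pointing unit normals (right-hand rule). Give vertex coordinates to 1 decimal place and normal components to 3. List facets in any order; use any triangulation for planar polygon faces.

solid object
 facet normal -0.960 -0.265 0.090
  outer loop
   vertex 1.8 2.4 5.6
   vertex 1.0 3.8 1.2
   vertex 2.2 0.2 3.4
  endloop
 endfacet
 facet normal -0.389 0.756 0.527
  outer loop
   vertex 4.6 4.4 4.8
   vertex 1.8 2.4 5.6
   vertex 5.8 4.6 5.4
  endloop
 endfacet
 facet normal -0.020 -0.168 -0.986
  outer loop
   vertex 4.0 5.8 0.8
   vertex 4.4 3.4 1.2
   vertex 1.0 3.8 1.2
  endloop
 endfacet
 facet normal 0.935 0.099 -0.340
  outer loop
   vertex 4.0 5.8 0.8
   vertex 5.8 4.6 5.4
   vertex 4.4 3.4 1.2
  endloop
 endfacet
 facet normal -0.324 0.877 0.355
  outer loop
   vertex 4.0 5.8 0.8
   vertex 4.6 4.4 4.8
   vertex 5.8 4.6 5.4
  endloop
 endfacet
 facet normal -0.489 0.802 0.344
  outer loop
   vertex 4.0 5.8 0.8
   vertex 1.0 3.8 1.2
   vertex 1.8 2.4 5.6
  endloop
 endfacet
 facet normal -0.475 0.806 0.353
  outer loop
   vertex 4.0 5.8 0.8
   vertex 1.8 2.4 5.6
   vertex 4.6 4.4 4.8
  endloop
 endfacet
 facet normal 0.952 -0.061 -0.300
  outer loop
   vertex 4.6 0.6 2.4
   vertex 4.4 3.4 1.2
   vertex 5.8 4.6 5.4
  endloop
 endfacet
 facet normal -0.236 -0.563 -0.792
  outer loop
   vertex 4.6 0.6 2.4
   vertex 2.2 0.2 3.4
   vertex 1.0 3.8 1.2
  endloop
 endfacet
 facet normal -0.047 -0.396 -0.917
  outer loop
   vertex 4.6 0.6 2.4
   vertex 1.0 3.8 1.2
   vertex 4.4 3.4 1.2
  endloop
 endfacet
 facet normal 0.836 -0.467 0.288
  outer loop
   vertex 3.8 0.4 4.4
   vertex 4.6 0.6 2.4
   vertex 5.8 4.6 5.4
  endloop
 endfacet
 facet normal 0.148 -0.988 -0.040
  outer loop
   vertex 3.8 0.4 4.4
   vertex 2.2 0.2 3.4
   vertex 4.6 0.6 2.4
  endloop
 endfacet
 facet normal 0.225 -0.326 0.918
  outer loop
   vertex 3.8 0.4 4.4
   vertex 5.8 4.6 5.4
   vertex 1.8 2.4 5.6
  endloop
 endfacet
 facet normal -0.314 -0.699 0.642
  outer loop
   vertex 3.8 0.4 4.4
   vertex 1.8 2.4 5.6
   vertex 2.2 0.2 3.4
  endloop
 endfacet
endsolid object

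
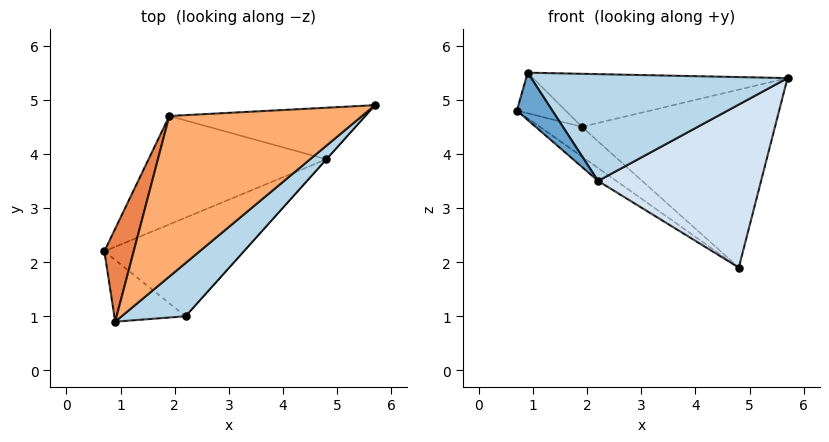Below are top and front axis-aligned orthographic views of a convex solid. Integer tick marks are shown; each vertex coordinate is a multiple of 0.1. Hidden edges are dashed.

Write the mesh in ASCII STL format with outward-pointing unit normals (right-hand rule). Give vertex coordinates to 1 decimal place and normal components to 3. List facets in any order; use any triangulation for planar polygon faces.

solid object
 facet normal -0.761 -0.394 -0.515
  outer loop
   vertex 2.2 1.0 3.5
   vertex 0.9 0.9 5.5
   vertex 0.7 2.2 4.8
  endloop
 endfacet
 facet normal -0.603 0.104 -0.791
  outer loop
   vertex 2.2 1.0 3.5
   vertex 0.7 2.2 4.8
   vertex 4.8 3.9 1.9
  endloop
 endfacet
 facet normal 0.603 -0.714 0.356
  outer loop
   vertex 2.2 1.0 3.5
   vertex 5.7 4.9 5.4
   vertex 0.9 0.9 5.5
  endloop
 endfacet
 facet normal 0.744 -0.668 -0.001
  outer loop
   vertex 2.2 1.0 3.5
   vertex 4.8 3.9 1.9
   vertex 5.7 4.9 5.4
  endloop
 endfacet
 facet normal -0.518 0.343 0.784
  outer loop
   vertex 1.9 4.7 4.5
   vertex 0.7 2.2 4.8
   vertex 0.9 0.9 5.5
  endloop
 endfacet
 facet normal -0.235 0.305 0.923
  outer loop
   vertex 1.9 4.7 4.5
   vertex 0.9 0.9 5.5
   vertex 5.7 4.9 5.4
  endloop
 endfacet
 facet normal -0.621 0.207 -0.756
  outer loop
   vertex 1.9 4.7 4.5
   vertex 4.8 3.9 1.9
   vertex 0.7 2.2 4.8
  endloop
 endfacet
 facet normal 0.015 0.960 -0.278
  outer loop
   vertex 1.9 4.7 4.5
   vertex 5.7 4.9 5.4
   vertex 4.8 3.9 1.9
  endloop
 endfacet
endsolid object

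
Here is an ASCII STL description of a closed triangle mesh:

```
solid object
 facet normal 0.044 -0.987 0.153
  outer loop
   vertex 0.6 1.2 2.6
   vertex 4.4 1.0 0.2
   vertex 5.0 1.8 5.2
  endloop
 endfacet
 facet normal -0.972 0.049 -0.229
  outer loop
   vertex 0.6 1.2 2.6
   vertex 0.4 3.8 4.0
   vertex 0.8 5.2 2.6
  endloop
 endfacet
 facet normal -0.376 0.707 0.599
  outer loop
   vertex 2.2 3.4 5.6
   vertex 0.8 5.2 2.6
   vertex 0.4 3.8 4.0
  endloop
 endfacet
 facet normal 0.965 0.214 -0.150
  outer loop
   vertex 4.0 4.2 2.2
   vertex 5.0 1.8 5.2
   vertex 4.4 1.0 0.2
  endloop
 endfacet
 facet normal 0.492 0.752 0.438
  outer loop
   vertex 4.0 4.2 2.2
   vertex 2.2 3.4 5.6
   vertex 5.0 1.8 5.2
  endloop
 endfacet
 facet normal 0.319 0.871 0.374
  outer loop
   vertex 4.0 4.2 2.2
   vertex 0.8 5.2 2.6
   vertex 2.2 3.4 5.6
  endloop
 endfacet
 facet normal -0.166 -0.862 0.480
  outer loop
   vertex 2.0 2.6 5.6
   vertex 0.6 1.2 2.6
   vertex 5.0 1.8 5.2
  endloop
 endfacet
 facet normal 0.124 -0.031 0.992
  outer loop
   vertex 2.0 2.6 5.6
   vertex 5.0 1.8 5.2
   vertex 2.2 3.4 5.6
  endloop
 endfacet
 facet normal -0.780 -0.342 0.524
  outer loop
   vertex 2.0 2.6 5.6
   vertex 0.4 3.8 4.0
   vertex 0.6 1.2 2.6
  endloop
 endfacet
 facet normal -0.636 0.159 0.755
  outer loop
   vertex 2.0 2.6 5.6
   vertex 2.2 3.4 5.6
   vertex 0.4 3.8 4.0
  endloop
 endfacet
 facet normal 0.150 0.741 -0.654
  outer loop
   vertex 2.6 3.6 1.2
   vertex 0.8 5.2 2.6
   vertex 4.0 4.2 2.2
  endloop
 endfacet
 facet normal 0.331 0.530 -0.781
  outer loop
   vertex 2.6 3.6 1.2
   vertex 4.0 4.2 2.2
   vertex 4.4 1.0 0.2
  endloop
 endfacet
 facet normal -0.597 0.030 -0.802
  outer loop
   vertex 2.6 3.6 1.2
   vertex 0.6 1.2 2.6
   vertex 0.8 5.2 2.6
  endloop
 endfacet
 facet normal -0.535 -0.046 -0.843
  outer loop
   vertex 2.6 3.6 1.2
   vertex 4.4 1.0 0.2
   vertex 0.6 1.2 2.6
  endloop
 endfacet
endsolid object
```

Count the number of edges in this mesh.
21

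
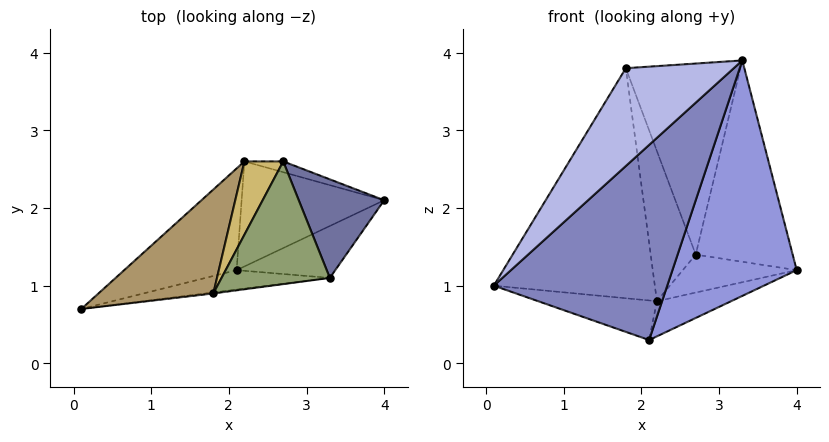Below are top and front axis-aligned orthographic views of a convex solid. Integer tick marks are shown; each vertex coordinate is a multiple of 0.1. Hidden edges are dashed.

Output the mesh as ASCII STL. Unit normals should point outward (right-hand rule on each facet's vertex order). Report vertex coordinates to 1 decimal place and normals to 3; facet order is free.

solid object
 facet normal 0.382 0.830 0.406
  outer loop
   vertex 3.3 1.1 3.9
   vertex 4.0 2.1 1.2
   vertex 2.7 2.6 1.4
  endloop
 endfacet
 facet normal 0.209 -0.973 -0.097
  outer loop
   vertex 2.1 1.2 0.3
   vertex 3.3 1.1 3.9
   vertex 0.1 0.7 1.0
  endloop
 endfacet
 facet normal 0.492 -0.850 -0.187
  outer loop
   vertex 2.1 1.2 0.3
   vertex 4.0 2.1 1.2
   vertex 3.3 1.1 3.9
  endloop
 endfacet
 facet normal 0.133 -0.991 -0.010
  outer loop
   vertex 1.8 0.9 3.8
   vertex 0.1 0.7 1.0
   vertex 3.3 1.1 3.9
  endloop
 endfacet
 facet normal -0.147 0.832 0.535
  outer loop
   vertex 1.8 0.9 3.8
   vertex 3.3 1.1 3.9
   vertex 2.7 2.6 1.4
  endloop
 endfacet
 facet normal 0.312 0.914 -0.260
  outer loop
   vertex 2.2 2.6 0.8
   vertex 2.7 2.6 1.4
   vertex 4.0 2.1 1.2
  endloop
 endfacet
 facet normal 0.286 0.304 -0.909
  outer loop
   vertex 2.2 2.6 0.8
   vertex 4.0 2.1 1.2
   vertex 2.1 1.2 0.3
  endloop
 endfacet
 facet normal -0.385 0.335 -0.860
  outer loop
   vertex 2.2 2.6 0.8
   vertex 2.1 1.2 0.3
   vertex 0.1 0.7 1.0
  endloop
 endfacet
 facet normal -0.618 0.717 0.324
  outer loop
   vertex 2.2 2.6 0.8
   vertex 0.1 0.7 1.0
   vertex 1.8 0.9 3.8
  endloop
 endfacet
 facet normal -0.466 0.795 0.388
  outer loop
   vertex 2.2 2.6 0.8
   vertex 1.8 0.9 3.8
   vertex 2.7 2.6 1.4
  endloop
 endfacet
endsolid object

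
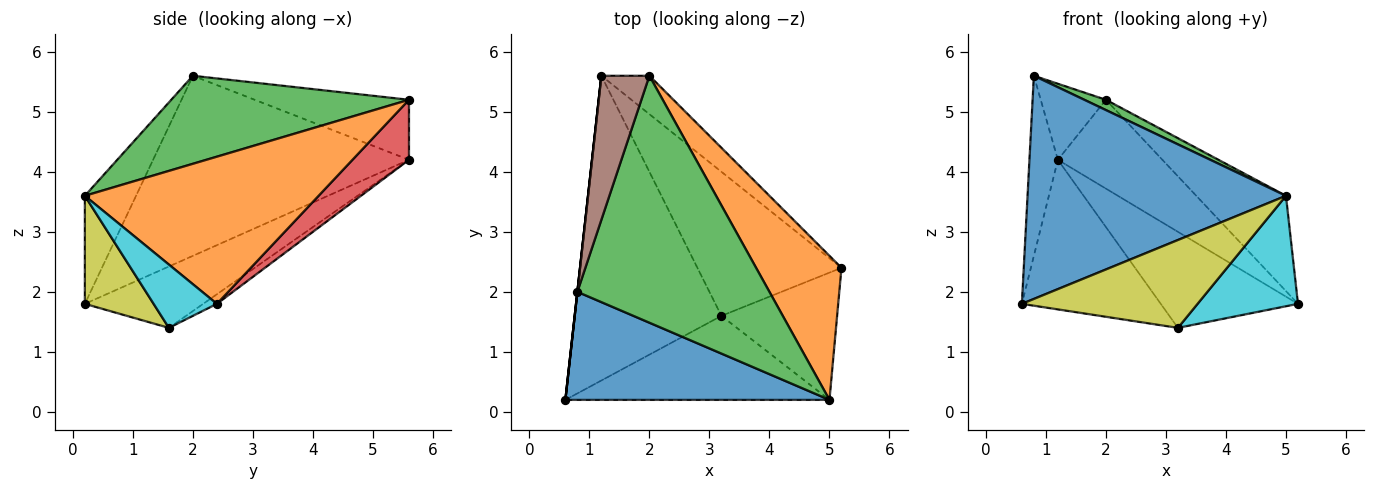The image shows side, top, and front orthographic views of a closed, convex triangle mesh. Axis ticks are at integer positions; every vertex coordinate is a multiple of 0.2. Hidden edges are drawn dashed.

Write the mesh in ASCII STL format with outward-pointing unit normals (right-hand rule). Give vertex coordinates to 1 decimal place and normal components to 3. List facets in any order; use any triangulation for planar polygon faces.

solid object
 facet normal -0.175 -0.886 0.429
  outer loop
   vertex 5.0 0.2 3.6
   vertex 0.8 2.0 5.6
   vertex 0.6 0.2 1.8
  endloop
 endfacet
 facet normal 0.821 0.315 0.476
  outer loop
   vertex 5.0 0.2 3.6
   vertex 5.2 2.4 1.8
   vertex 2.0 5.6 5.2
  endloop
 endfacet
 facet normal 0.416 -0.038 0.908
  outer loop
   vertex 5.0 0.2 3.6
   vertex 2.0 5.6 5.2
   vertex 0.8 2.0 5.6
  endloop
 endfacet
 facet normal 0.444 0.822 -0.356
  outer loop
   vertex 1.2 5.6 4.2
   vertex 2.0 5.6 5.2
   vertex 5.2 2.4 1.8
  endloop
 endfacet
 facet normal -0.994 0.110 0.000
  outer loop
   vertex 1.2 5.6 4.2
   vertex 0.6 0.2 1.8
   vertex 0.8 2.0 5.6
  endloop
 endfacet
 facet normal -0.742 0.313 0.593
  outer loop
   vertex 1.2 5.6 4.2
   vertex 0.8 2.0 5.6
   vertex 2.0 5.6 5.2
  endloop
 endfacet
 facet normal -0.351 0.413 -0.840
  outer loop
   vertex 3.2 1.6 1.4
   vertex 0.6 0.2 1.8
   vertex 1.2 5.6 4.2
  endloop
 endfacet
 facet normal -0.055 0.554 -0.831
  outer loop
   vertex 3.2 1.6 1.4
   vertex 1.2 5.6 4.2
   vertex 5.2 2.4 1.8
  endloop
 endfacet
 facet normal 0.272 -0.695 -0.665
  outer loop
   vertex 3.2 1.6 1.4
   vertex 5.0 0.2 3.6
   vertex 0.6 0.2 1.8
  endloop
 endfacet
 facet normal 0.382 -0.606 -0.698
  outer loop
   vertex 3.2 1.6 1.4
   vertex 5.2 2.4 1.8
   vertex 5.0 0.2 3.6
  endloop
 endfacet
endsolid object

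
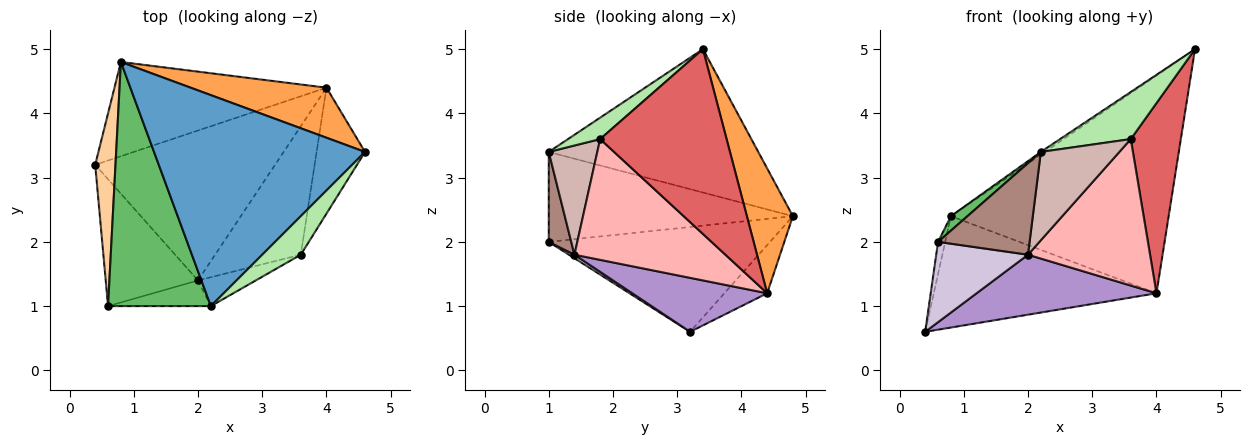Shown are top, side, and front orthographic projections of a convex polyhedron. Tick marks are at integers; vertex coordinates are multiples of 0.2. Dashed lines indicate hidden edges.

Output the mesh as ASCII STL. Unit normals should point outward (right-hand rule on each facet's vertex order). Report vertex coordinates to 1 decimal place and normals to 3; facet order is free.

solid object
 facet normal -0.562 0.011 0.827
  outer loop
   vertex 0.8 4.8 2.4
   vertex 2.2 1.0 3.4
   vertex 4.6 3.4 5.0
  endloop
 endfacet
 facet normal -0.145 0.755 -0.639
  outer loop
   vertex 4.0 4.4 1.2
   vertex 0.4 3.2 0.6
   vertex 0.8 4.8 2.4
  endloop
 endfacet
 facet normal 0.202 0.955 0.219
  outer loop
   vertex 4.0 4.4 1.2
   vertex 0.8 4.8 2.4
   vertex 4.6 3.4 5.0
  endloop
 endfacet
 facet normal -0.981 0.032 0.190
  outer loop
   vertex 0.6 1.0 2.0
   vertex 0.8 4.8 2.4
   vertex 0.4 3.2 0.6
  endloop
 endfacet
 facet normal -0.658 -0.045 0.752
  outer loop
   vertex 0.6 1.0 2.0
   vertex 2.2 1.0 3.4
   vertex 0.8 4.8 2.4
  endloop
 endfacet
 facet normal 0.332 -0.730 0.597
  outer loop
   vertex 3.6 1.8 3.6
   vertex 4.6 3.4 5.0
   vertex 2.2 1.0 3.4
  endloop
 endfacet
 facet normal 0.903 -0.358 -0.237
  outer loop
   vertex 3.6 1.8 3.6
   vertex 4.0 4.4 1.2
   vertex 4.6 3.4 5.0
  endloop
 endfacet
 facet normal 0.681 -0.551 -0.483
  outer loop
   vertex 2.0 1.4 1.8
   vertex 4.0 4.4 1.2
   vertex 3.6 1.8 3.6
  endloop
 endfacet
 facet normal 0.268 -0.358 -0.894
  outer loop
   vertex 2.0 1.4 1.8
   vertex 0.4 3.2 0.6
   vertex 4.0 4.4 1.2
  endloop
 endfacet
 facet normal 0.032 -0.535 -0.845
  outer loop
   vertex 2.0 1.4 1.8
   vertex 0.6 1.0 2.0
   vertex 0.4 3.2 0.6
  endloop
 endfacet
 facet normal 0.230 -0.937 -0.263
  outer loop
   vertex 2.0 1.4 1.8
   vertex 2.2 1.0 3.4
   vertex 0.6 1.0 2.0
  endloop
 endfacet
 facet normal 0.507 -0.819 -0.268
  outer loop
   vertex 2.0 1.4 1.8
   vertex 3.6 1.8 3.6
   vertex 2.2 1.0 3.4
  endloop
 endfacet
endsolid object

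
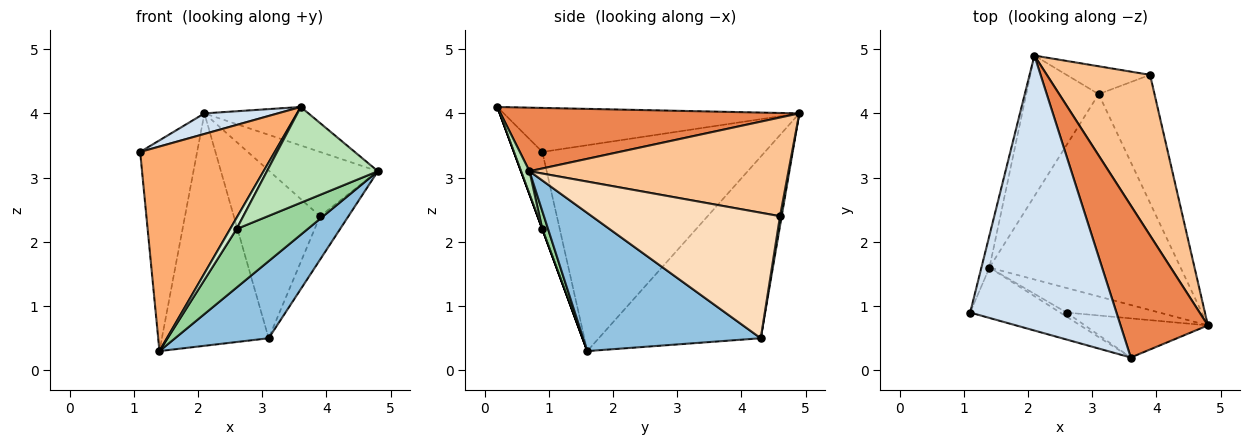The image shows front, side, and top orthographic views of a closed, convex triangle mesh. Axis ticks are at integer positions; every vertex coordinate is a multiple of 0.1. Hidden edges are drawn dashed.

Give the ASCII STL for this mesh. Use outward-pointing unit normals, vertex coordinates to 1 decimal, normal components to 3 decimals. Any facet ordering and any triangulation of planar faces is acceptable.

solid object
 facet normal -0.968 0.248 -0.038
  outer loop
   vertex 1.4 1.6 0.3
   vertex 1.1 0.9 3.4
   vertex 2.1 4.9 4.0
  endloop
 endfacet
 facet normal 0.560 -0.295 -0.774
  outer loop
   vertex 3.1 4.3 0.5
   vertex 4.8 0.7 3.1
   vertex 1.4 1.6 0.3
  endloop
 endfacet
 facet normal -0.792 0.522 -0.316
  outer loop
   vertex 3.1 4.3 0.5
   vertex 1.4 1.6 0.3
   vertex 2.1 4.9 4.0
  endloop
 endfacet
 facet normal -0.287 -0.071 0.955
  outer loop
   vertex 3.6 0.2 4.1
   vertex 2.1 4.9 4.0
   vertex 1.1 0.9 3.4
  endloop
 endfacet
 facet normal 0.576 0.201 0.792
  outer loop
   vertex 3.6 0.2 4.1
   vertex 4.8 0.7 3.1
   vertex 2.1 4.9 4.0
  endloop
 endfacet
 facet normal -0.201 -0.951 -0.234
  outer loop
   vertex 3.6 0.2 4.1
   vertex 1.1 0.9 3.4
   vertex 1.4 1.6 0.3
  endloop
 endfacet
 facet normal 0.664 0.278 0.695
  outer loop
   vertex 3.9 4.6 2.4
   vertex 2.1 4.9 4.0
   vertex 4.8 0.7 3.1
  endloop
 endfacet
 facet normal 0.905 0.137 -0.403
  outer loop
   vertex 3.9 4.6 2.4
   vertex 4.8 0.7 3.1
   vertex 3.1 4.3 0.5
  endloop
 endfacet
 facet normal 0.019 0.986 -0.164
  outer loop
   vertex 3.9 4.6 2.4
   vertex 3.1 4.3 0.5
   vertex 2.1 4.9 4.0
  endloop
 endfacet
 facet normal 0.074 -0.920 -0.386
  outer loop
   vertex 2.6 0.9 2.2
   vertex 1.4 1.6 0.3
   vertex 4.8 0.7 3.1
  endloop
 endfacet
 facet normal 0.070 -0.923 -0.377
  outer loop
   vertex 2.6 0.9 2.2
   vertex 4.8 0.7 3.1
   vertex 3.6 0.2 4.1
  endloop
 endfacet
 facet normal 0.000 -0.938 -0.346
  outer loop
   vertex 2.6 0.9 2.2
   vertex 3.6 0.2 4.1
   vertex 1.4 1.6 0.3
  endloop
 endfacet
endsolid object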